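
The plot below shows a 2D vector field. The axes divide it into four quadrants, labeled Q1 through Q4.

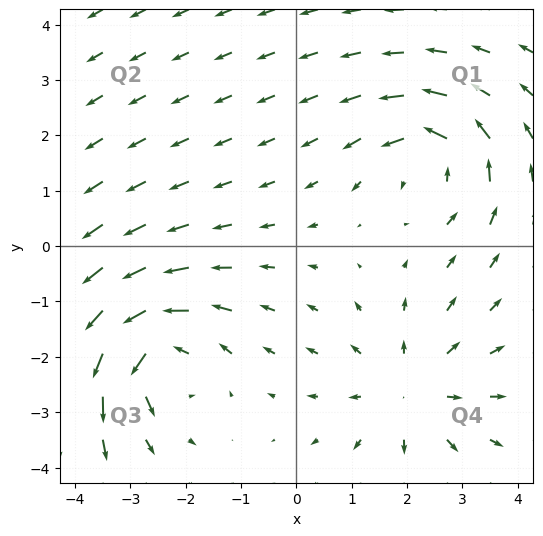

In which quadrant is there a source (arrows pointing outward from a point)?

The source sits at approximately (2.1, -2.6), which lies in quadrant Q4. The divergence there is about +3, positive as expected for a source.

Q4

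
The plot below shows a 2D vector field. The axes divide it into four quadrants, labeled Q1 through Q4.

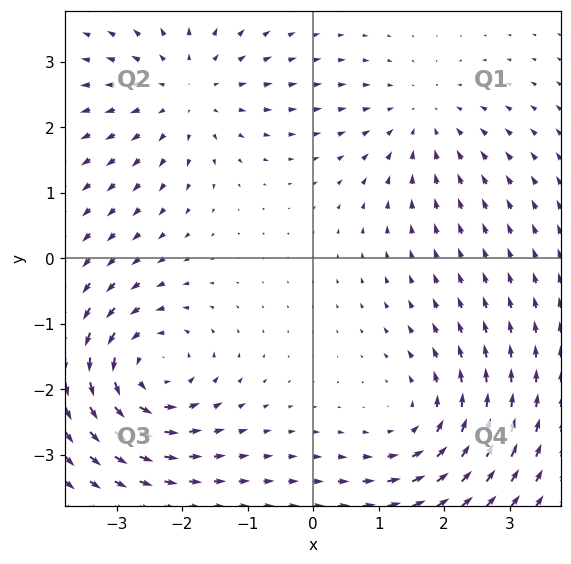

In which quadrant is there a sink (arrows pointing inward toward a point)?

The sink sits at approximately (1.7, 2.1), which lies in quadrant Q1. The divergence there is about -3, negative as expected for a sink.

Q1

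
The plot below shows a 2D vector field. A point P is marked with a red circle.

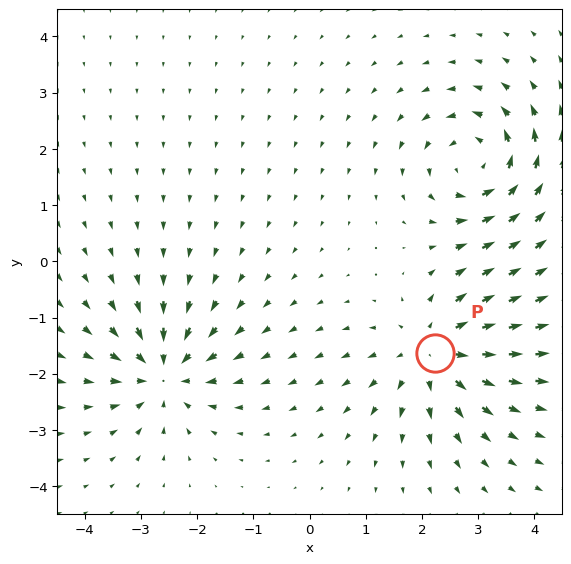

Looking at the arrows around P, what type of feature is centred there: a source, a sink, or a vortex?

At P (2.2, -1.6) the arrows spread outward. Divergence about +5, curl ≈0 — positive divergence with near-zero curl is a source.

source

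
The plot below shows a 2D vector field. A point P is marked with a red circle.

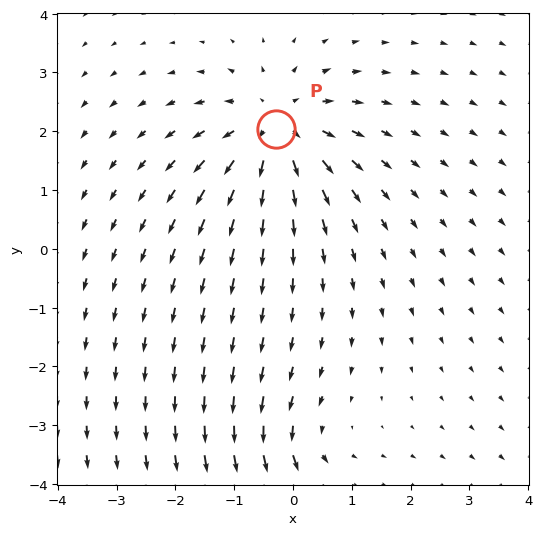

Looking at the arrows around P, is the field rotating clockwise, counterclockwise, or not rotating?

not rotating

Near P at (-0.3, 2.0) the arrows show no circulation. The curl there is ≈0.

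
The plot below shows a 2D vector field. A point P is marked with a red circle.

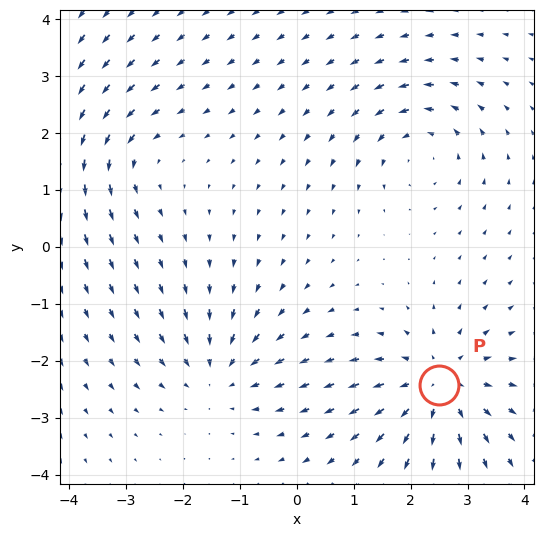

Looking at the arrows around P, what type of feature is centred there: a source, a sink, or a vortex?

At P (2.5, -2.4) the arrows spread outward. Divergence about +5, curl ≈0 — positive divergence with near-zero curl is a source.

source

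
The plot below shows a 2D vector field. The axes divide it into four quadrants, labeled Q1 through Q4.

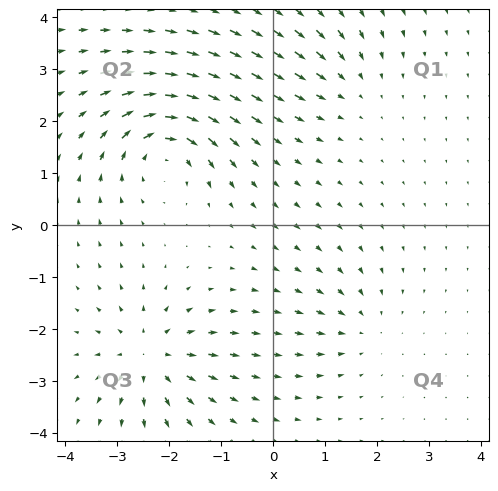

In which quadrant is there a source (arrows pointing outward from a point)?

The source sits at approximately (-2.4, -2.5), which lies in quadrant Q3. The divergence there is about +5, positive as expected for a source.

Q3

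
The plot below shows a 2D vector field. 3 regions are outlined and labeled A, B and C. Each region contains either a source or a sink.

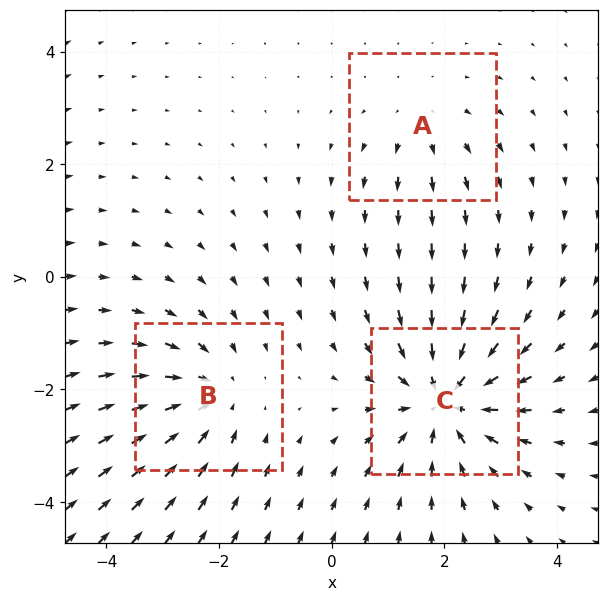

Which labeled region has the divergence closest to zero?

A

Divergence at each region's feature centre — A: about +2, B: about -3, C: about -5. Region A is closest to zero.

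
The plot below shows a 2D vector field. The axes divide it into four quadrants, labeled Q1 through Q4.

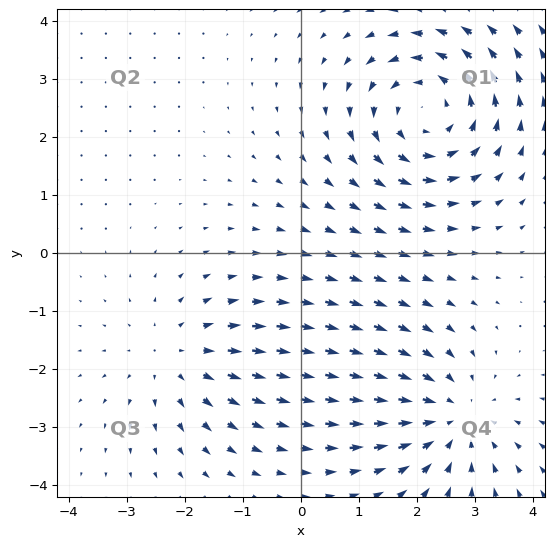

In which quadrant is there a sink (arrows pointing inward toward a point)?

The sink sits at approximately (2.6, -2.8), which lies in quadrant Q4. The divergence there is about -3, negative as expected for a sink.

Q4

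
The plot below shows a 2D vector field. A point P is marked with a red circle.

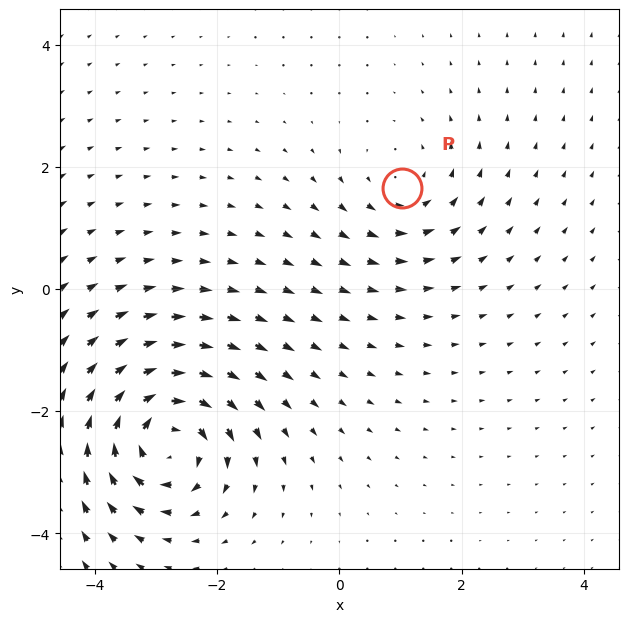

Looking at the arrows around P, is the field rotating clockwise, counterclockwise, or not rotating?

Near P at (1.0, 1.7) the arrows circulate counterclockwise. The curl (z-component) there is about +3; positive curl means counterclockwise rotation.

counterclockwise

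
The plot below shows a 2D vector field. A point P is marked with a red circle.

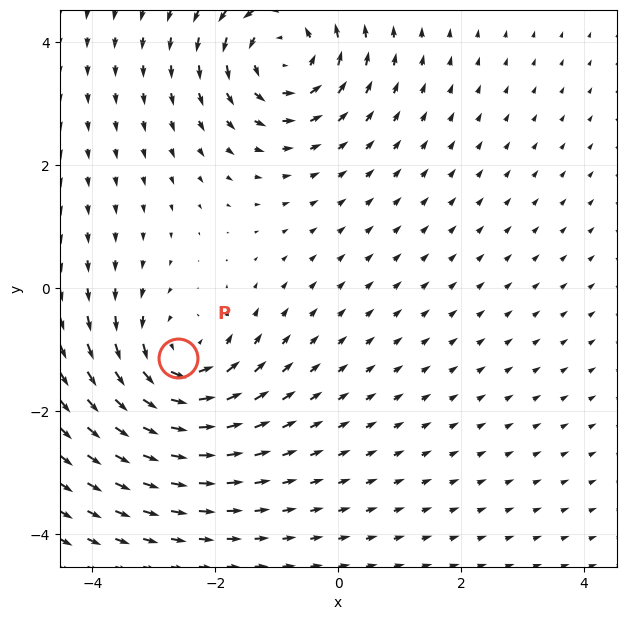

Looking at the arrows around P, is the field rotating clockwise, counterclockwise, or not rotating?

counterclockwise

Near P at (-2.6, -1.1) the arrows circulate counterclockwise. The curl (z-component) there is about +5; positive curl means counterclockwise rotation.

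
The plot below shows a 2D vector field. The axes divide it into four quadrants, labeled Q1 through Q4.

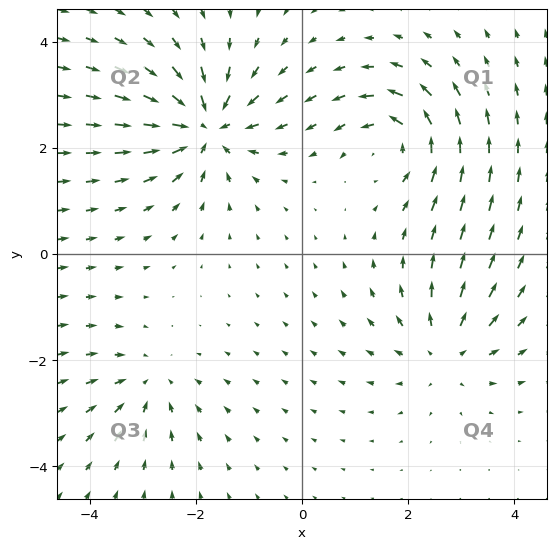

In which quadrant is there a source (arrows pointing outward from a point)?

Q4

The source sits at approximately (2.7, -1.8), which lies in quadrant Q4. The divergence there is about +4, positive as expected for a source.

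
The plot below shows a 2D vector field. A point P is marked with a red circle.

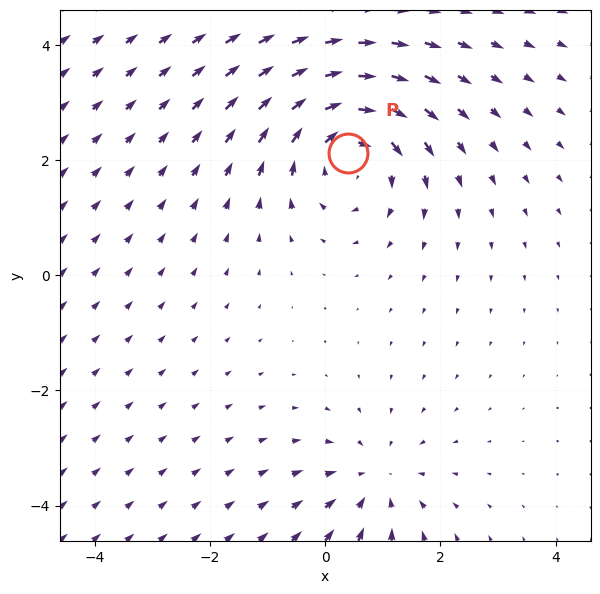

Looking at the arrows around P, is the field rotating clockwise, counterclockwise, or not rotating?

Near P at (0.4, 2.1) the arrows circulate clockwise. The curl (z-component) there is about -4; negative curl means clockwise rotation.

clockwise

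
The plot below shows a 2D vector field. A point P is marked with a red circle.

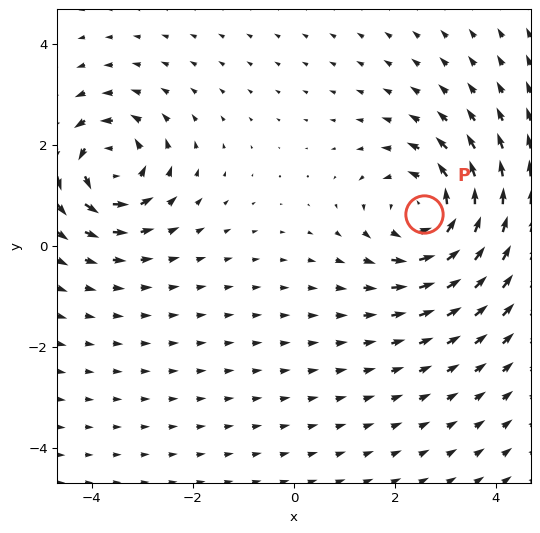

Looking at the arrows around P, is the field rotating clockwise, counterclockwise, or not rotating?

counterclockwise

Near P at (2.6, 0.6) the arrows circulate counterclockwise. The curl (z-component) there is about +3; positive curl means counterclockwise rotation.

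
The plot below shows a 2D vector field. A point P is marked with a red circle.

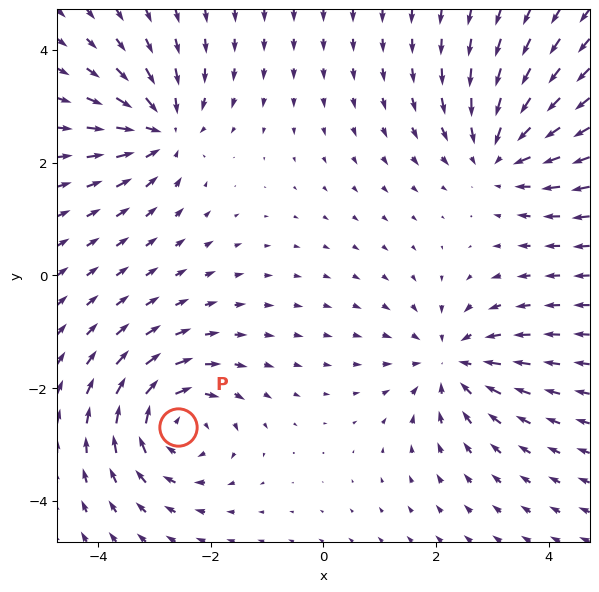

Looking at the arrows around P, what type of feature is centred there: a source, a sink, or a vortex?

vortex

At P (-2.6, -2.7) the arrows circulate clockwise. Divergence ≈0, curl about -5 — near-zero divergence with nonzero curl is a vortex.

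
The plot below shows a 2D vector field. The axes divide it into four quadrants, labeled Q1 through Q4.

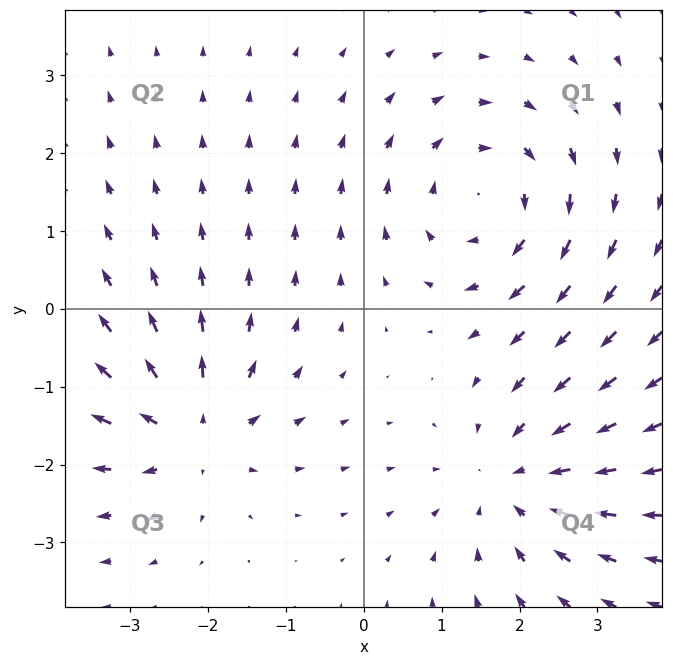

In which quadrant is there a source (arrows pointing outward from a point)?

Q3

The source sits at approximately (-2.2, -1.6), which lies in quadrant Q3. The divergence there is about +5, positive as expected for a source.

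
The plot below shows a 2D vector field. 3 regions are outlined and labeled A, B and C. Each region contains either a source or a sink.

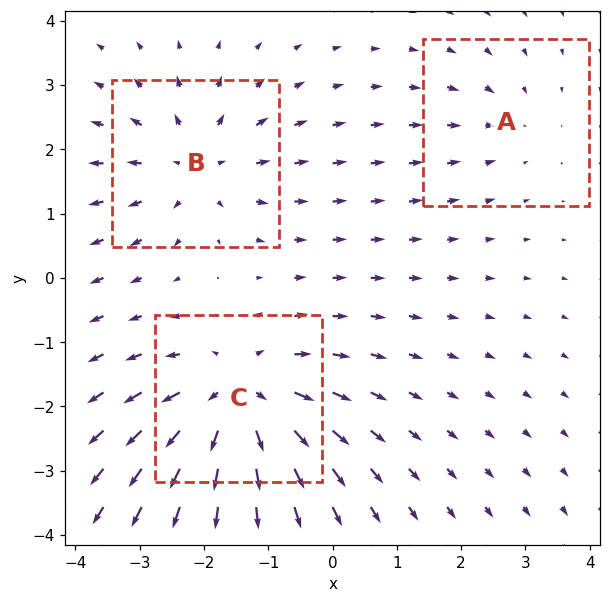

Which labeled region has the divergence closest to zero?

A

Divergence at each region's feature centre — A: about -2, B: about +3, C: about +5. Region A is closest to zero.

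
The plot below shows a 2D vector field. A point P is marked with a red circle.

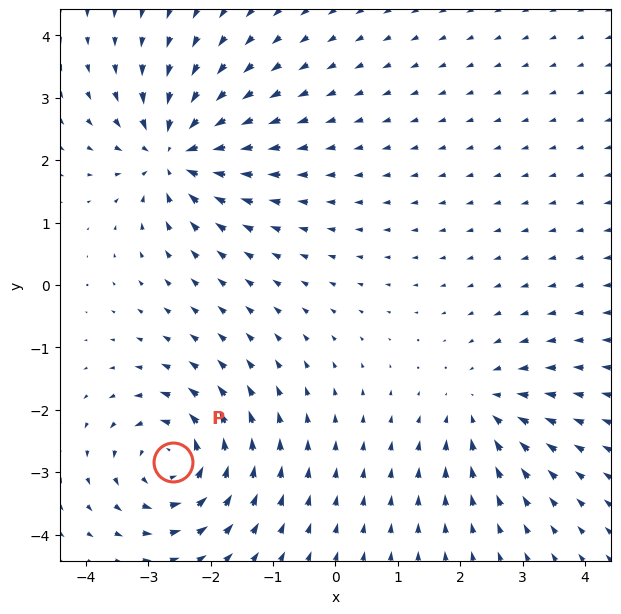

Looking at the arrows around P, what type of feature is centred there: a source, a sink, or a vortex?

At P (-2.6, -2.8) the arrows circulate counterclockwise. Divergence ≈0, curl about +6 — near-zero divergence with nonzero curl is a vortex.

vortex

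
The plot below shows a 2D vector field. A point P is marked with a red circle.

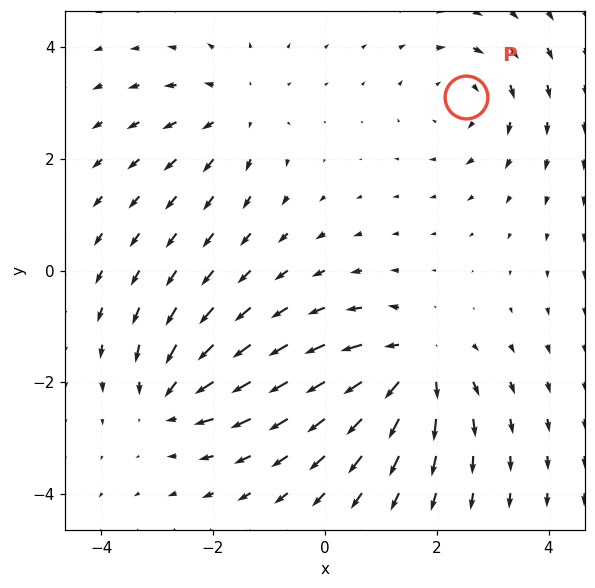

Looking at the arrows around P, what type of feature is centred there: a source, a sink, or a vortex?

At P (2.5, 3.1) the arrows circulate clockwise. Divergence ≈0, curl about -3 — near-zero divergence with nonzero curl is a vortex.

vortex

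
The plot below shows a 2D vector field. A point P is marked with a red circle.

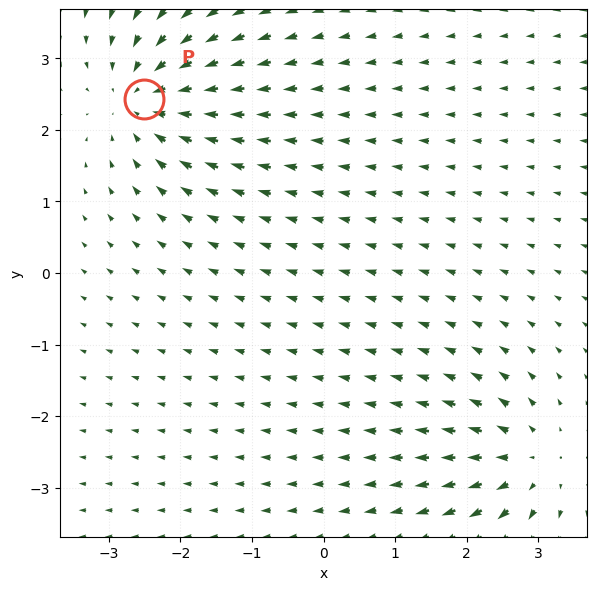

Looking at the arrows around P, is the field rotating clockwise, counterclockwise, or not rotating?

Near P at (-2.5, 2.4) the arrows show no circulation. The curl there is ≈0.

not rotating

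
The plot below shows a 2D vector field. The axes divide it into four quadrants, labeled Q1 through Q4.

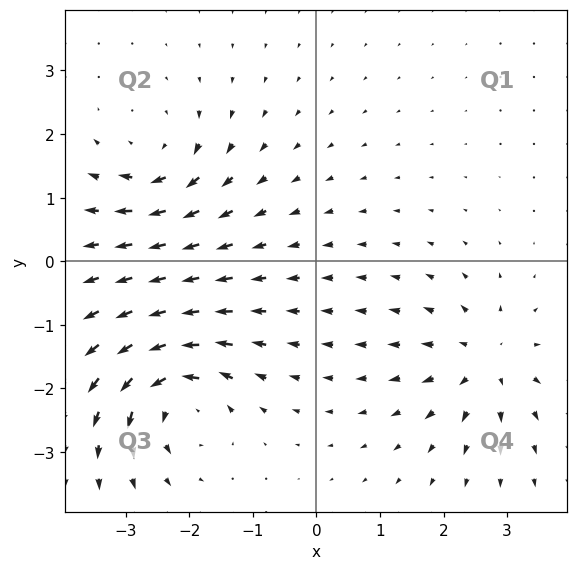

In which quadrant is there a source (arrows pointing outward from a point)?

The source sits at approximately (2.6, -1.6), which lies in quadrant Q4. The divergence there is about +4, positive as expected for a source.

Q4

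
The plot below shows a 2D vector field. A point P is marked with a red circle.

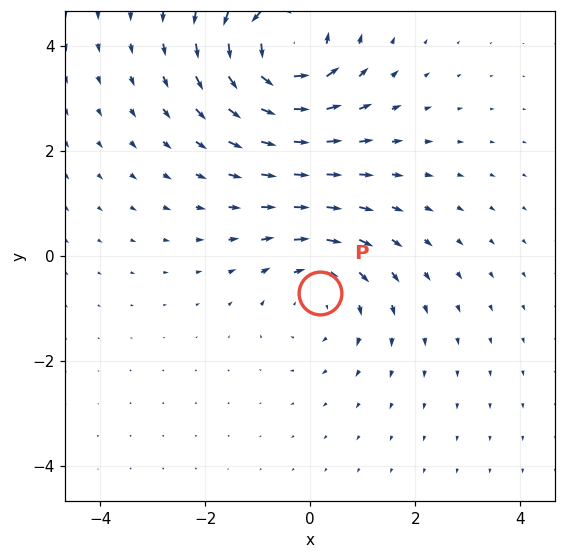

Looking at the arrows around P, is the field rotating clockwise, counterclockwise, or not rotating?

Near P at (0.2, -0.7) the arrows circulate clockwise. The curl (z-component) there is about -2; negative curl means clockwise rotation.

clockwise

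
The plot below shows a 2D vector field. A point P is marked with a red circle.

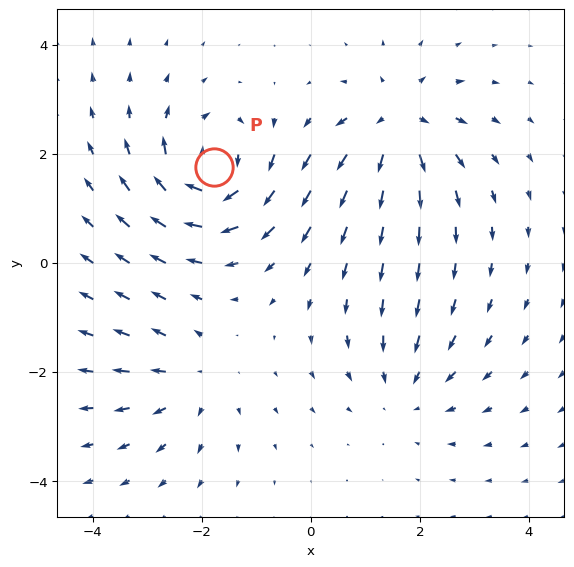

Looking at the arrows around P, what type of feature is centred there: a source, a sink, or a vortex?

At P (-1.8, 1.8) the arrows circulate clockwise. Divergence ≈0, curl about -5 — near-zero divergence with nonzero curl is a vortex.

vortex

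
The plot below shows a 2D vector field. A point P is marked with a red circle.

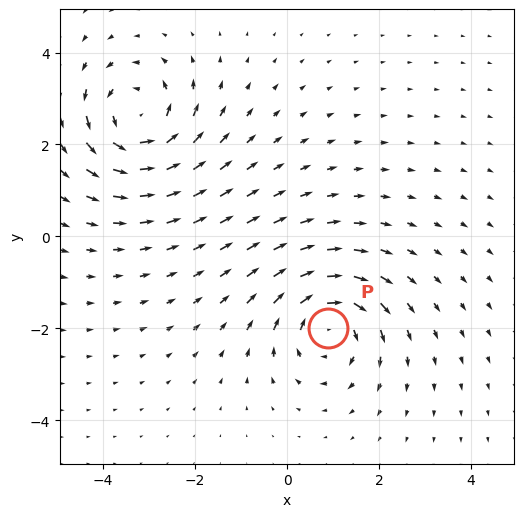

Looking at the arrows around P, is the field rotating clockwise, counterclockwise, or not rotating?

clockwise

Near P at (0.9, -2.0) the arrows circulate clockwise. The curl (z-component) there is about -5; negative curl means clockwise rotation.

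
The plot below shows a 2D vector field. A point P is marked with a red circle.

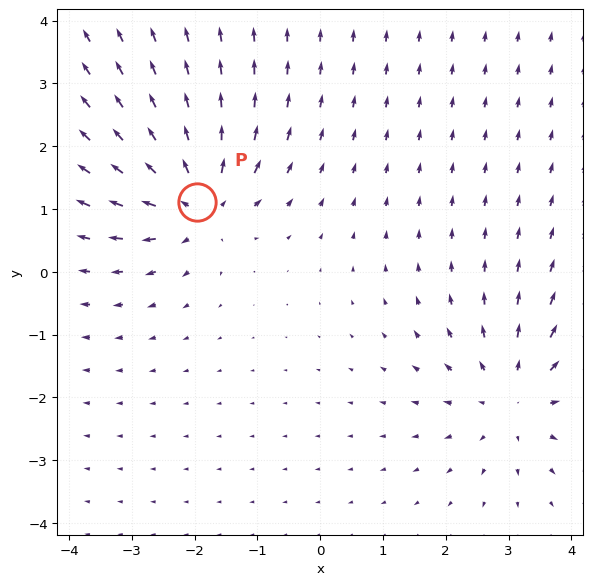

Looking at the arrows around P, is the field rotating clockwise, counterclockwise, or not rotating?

not rotating

Near P at (-2.0, 1.1) the arrows show no circulation. The curl there is ≈0.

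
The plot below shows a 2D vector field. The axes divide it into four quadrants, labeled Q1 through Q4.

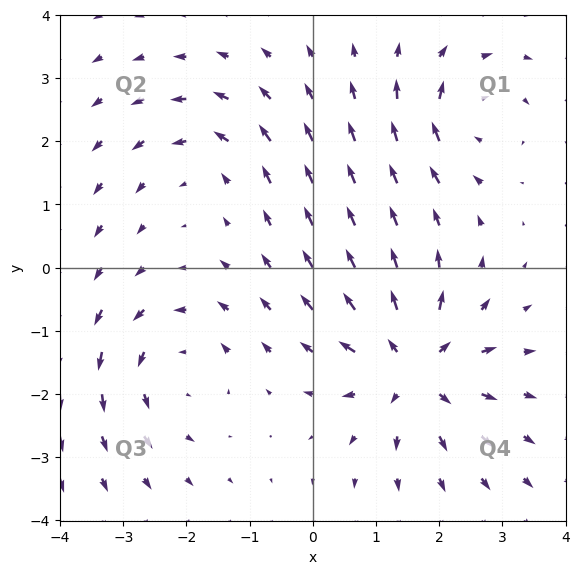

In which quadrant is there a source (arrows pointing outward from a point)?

Q4

The source sits at approximately (1.6, -1.6), which lies in quadrant Q4. The divergence there is about +5, positive as expected for a source.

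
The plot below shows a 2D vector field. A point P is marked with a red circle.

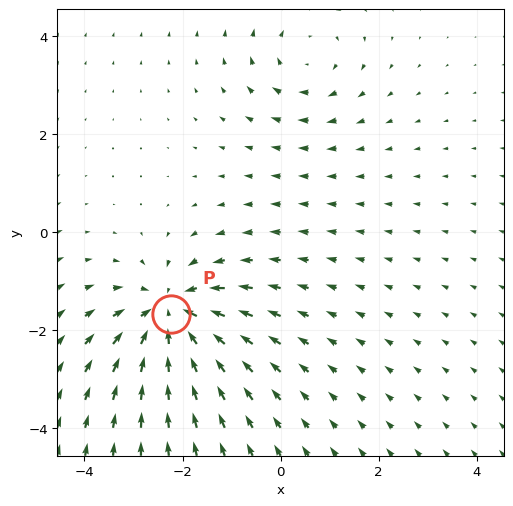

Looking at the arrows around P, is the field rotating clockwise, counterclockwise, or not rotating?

not rotating

Near P at (-2.2, -1.7) the arrows show no circulation. The curl there is ≈0.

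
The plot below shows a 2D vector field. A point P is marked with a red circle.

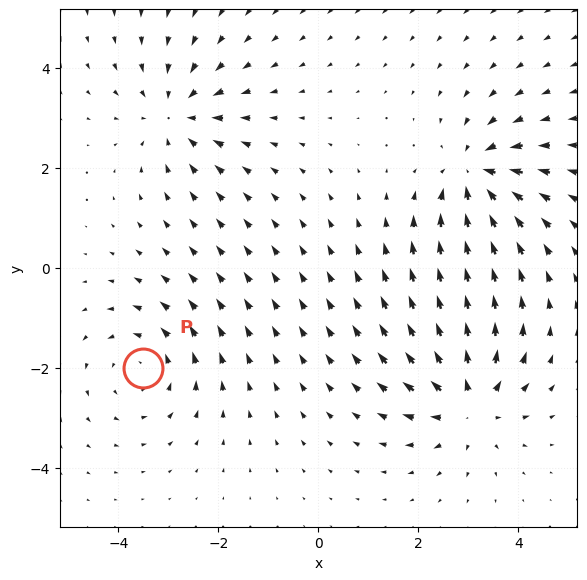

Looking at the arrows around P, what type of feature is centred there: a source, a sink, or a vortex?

vortex

At P (-3.5, -2.0) the arrows circulate counterclockwise. Divergence ≈0, curl about +4 — near-zero divergence with nonzero curl is a vortex.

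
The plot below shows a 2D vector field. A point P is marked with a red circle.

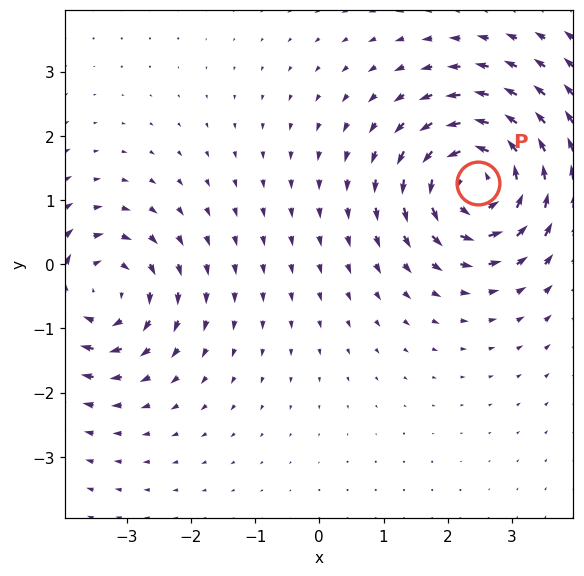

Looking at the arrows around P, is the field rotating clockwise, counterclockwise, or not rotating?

Near P at (2.5, 1.3) the arrows circulate counterclockwise. The curl (z-component) there is about +6; positive curl means counterclockwise rotation.

counterclockwise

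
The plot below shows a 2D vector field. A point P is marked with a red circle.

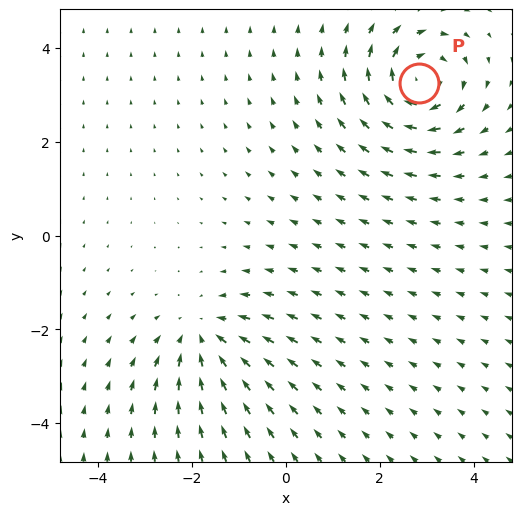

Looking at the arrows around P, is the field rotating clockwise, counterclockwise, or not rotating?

Near P at (2.8, 3.2) the arrows circulate clockwise. The curl (z-component) there is about -6; negative curl means clockwise rotation.

clockwise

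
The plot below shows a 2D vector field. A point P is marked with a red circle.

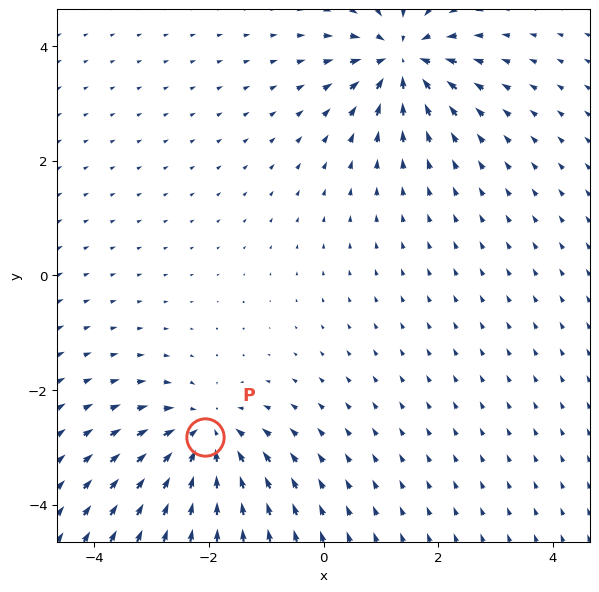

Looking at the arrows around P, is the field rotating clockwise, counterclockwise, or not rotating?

not rotating

Near P at (-2.1, -2.8) the arrows show no circulation. The curl there is ≈0.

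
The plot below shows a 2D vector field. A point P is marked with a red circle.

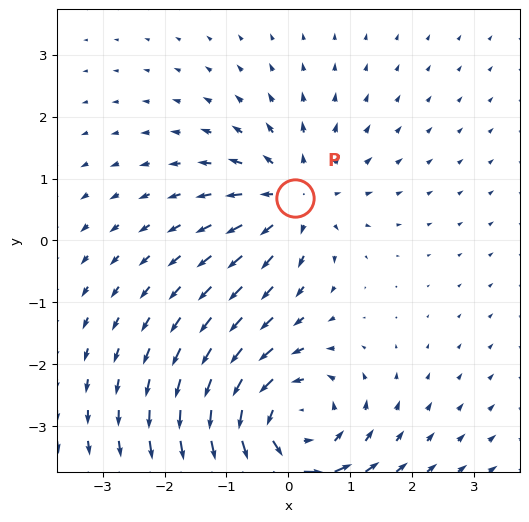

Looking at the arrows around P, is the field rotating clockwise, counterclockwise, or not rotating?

not rotating

Near P at (0.1, 0.7) the arrows show no circulation. The curl there is ≈0.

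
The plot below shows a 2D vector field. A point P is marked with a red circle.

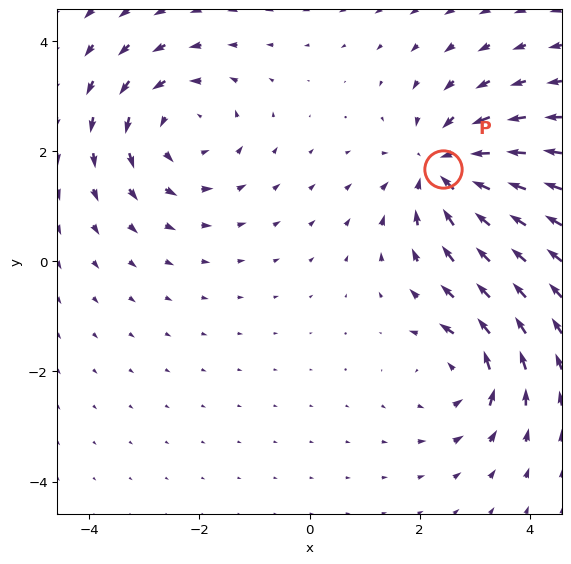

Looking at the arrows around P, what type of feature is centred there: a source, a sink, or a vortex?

sink

At P (2.4, 1.7) the arrows converge inward. Divergence about -5, curl ≈0 — negative divergence with near-zero curl is a sink.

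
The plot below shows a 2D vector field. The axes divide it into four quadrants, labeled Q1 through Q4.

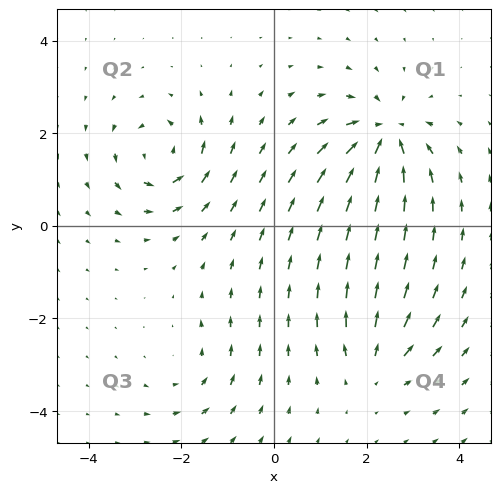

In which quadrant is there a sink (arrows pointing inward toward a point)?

The sink sits at approximately (2.4, 2.0), which lies in quadrant Q1. The divergence there is about -7, negative as expected for a sink.

Q1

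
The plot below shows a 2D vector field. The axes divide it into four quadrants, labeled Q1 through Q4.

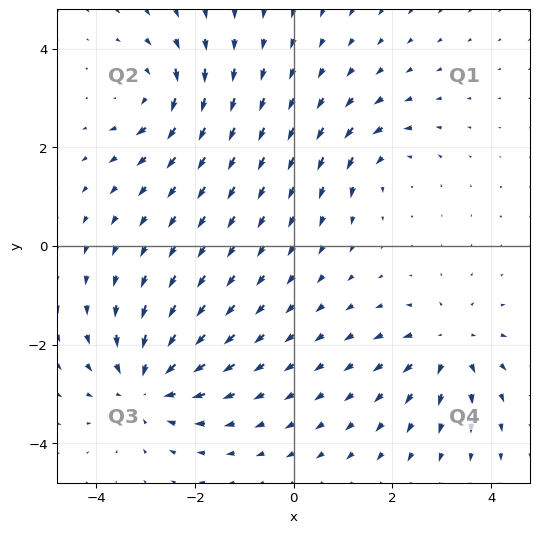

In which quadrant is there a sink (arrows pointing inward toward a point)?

The sink sits at approximately (-3.0, -2.8), which lies in quadrant Q3. The divergence there is about -5, negative as expected for a sink.

Q3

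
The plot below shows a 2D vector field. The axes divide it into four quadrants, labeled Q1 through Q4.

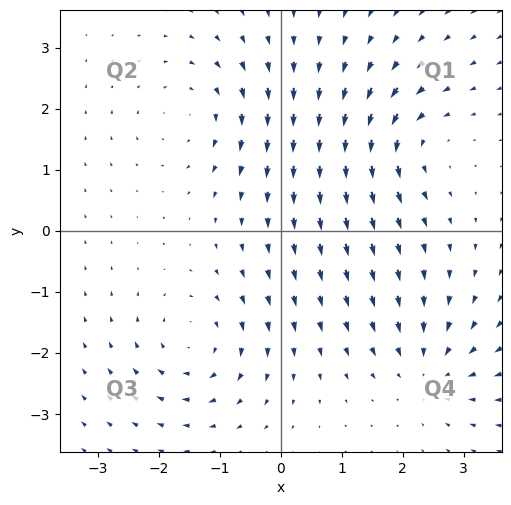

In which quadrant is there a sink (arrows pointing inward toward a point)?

The sink sits at approximately (2.4, -2.3), which lies in quadrant Q4. The divergence there is about -5, negative as expected for a sink.

Q4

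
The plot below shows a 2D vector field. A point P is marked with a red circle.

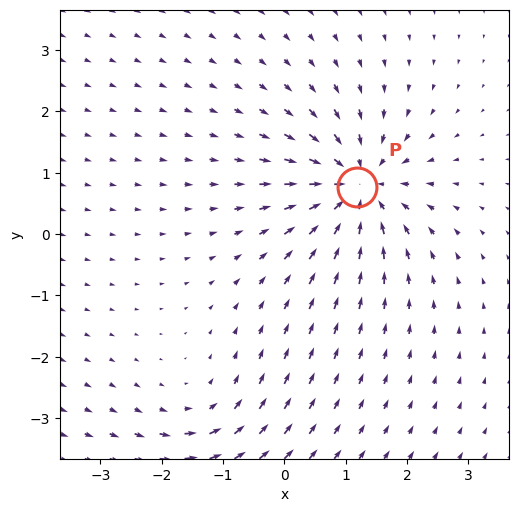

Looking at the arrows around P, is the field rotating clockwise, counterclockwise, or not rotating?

not rotating

Near P at (1.2, 0.8) the arrows show no circulation. The curl there is ≈0.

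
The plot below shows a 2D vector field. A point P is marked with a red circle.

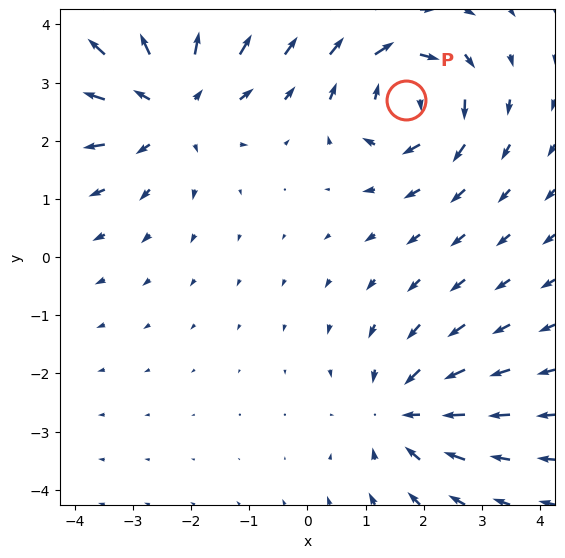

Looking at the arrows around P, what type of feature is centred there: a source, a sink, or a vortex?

At P (1.7, 2.7) the arrows circulate clockwise. Divergence ≈0, curl about -4 — near-zero divergence with nonzero curl is a vortex.

vortex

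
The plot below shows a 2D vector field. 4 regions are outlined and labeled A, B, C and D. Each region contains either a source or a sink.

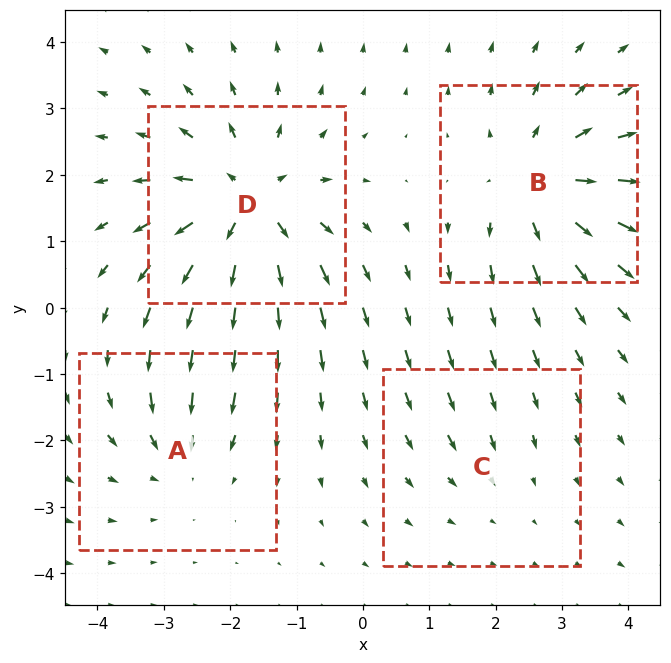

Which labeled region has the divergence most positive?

Divergence at each region's feature centre — A: about -3, B: about +5, C: about -2, D: about +7. Region D is most positive.

D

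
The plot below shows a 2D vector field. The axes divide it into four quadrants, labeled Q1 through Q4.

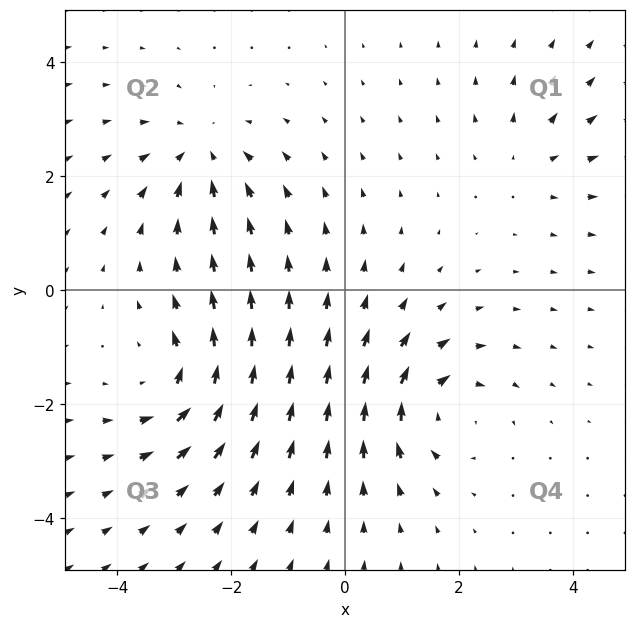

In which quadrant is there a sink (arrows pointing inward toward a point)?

Q2

The sink sits at approximately (-2.5, 2.4), which lies in quadrant Q2. The divergence there is about -4, negative as expected for a sink.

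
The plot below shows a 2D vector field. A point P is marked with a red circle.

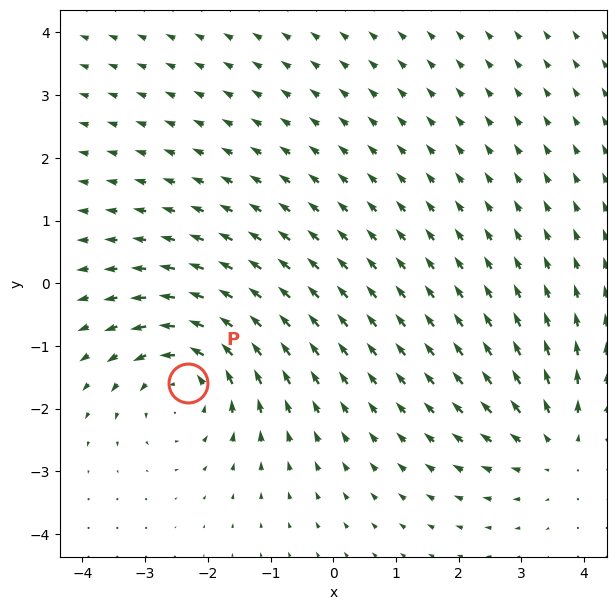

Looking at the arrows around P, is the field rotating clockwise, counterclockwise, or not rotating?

counterclockwise

Near P at (-2.3, -1.6) the arrows circulate counterclockwise. The curl (z-component) there is about +3; positive curl means counterclockwise rotation.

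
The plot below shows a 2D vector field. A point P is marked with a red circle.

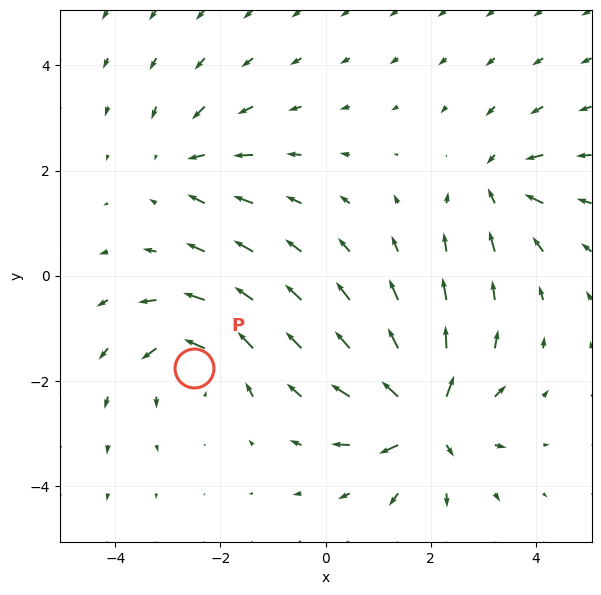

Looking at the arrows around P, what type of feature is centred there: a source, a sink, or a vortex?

vortex

At P (-2.5, -1.8) the arrows circulate counterclockwise. Divergence ≈0, curl about +5 — near-zero divergence with nonzero curl is a vortex.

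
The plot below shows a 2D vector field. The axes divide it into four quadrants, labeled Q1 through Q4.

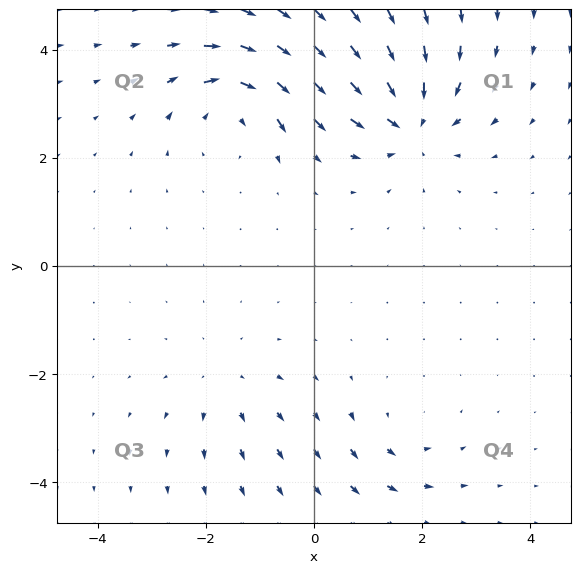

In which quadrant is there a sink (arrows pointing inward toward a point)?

Q1

The sink sits at approximately (1.8, 2.7), which lies in quadrant Q1. The divergence there is about -6, negative as expected for a sink.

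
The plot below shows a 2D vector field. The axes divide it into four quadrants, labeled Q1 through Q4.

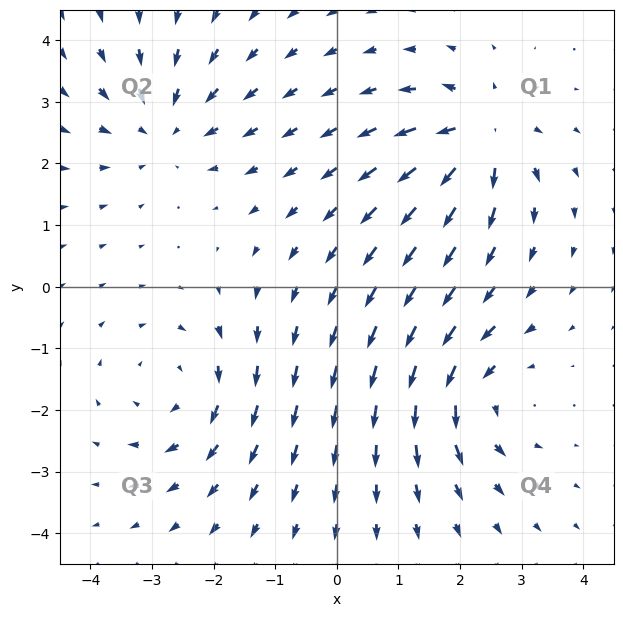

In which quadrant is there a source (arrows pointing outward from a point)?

Q1

The source sits at approximately (2.3, 2.5), which lies in quadrant Q1. The divergence there is about +5, positive as expected for a source.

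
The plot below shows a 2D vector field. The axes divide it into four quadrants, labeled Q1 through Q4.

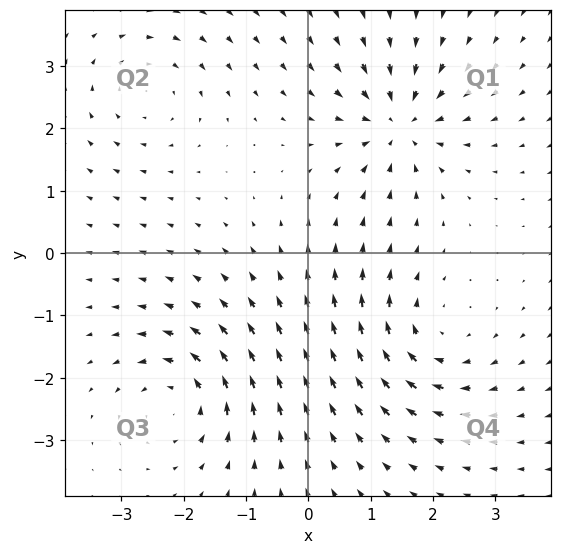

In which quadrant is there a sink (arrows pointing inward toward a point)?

Q1

The sink sits at approximately (1.5, 2.1), which lies in quadrant Q1. The divergence there is about -6, negative as expected for a sink.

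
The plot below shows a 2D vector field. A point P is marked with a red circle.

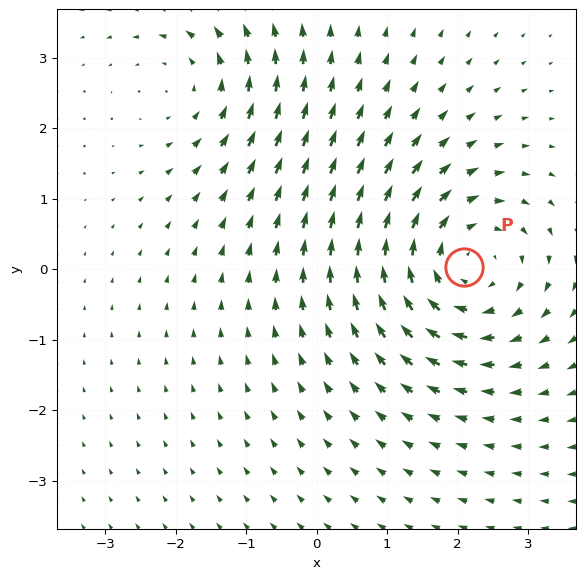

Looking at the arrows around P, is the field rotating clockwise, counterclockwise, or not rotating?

clockwise

Near P at (2.1, 0.0) the arrows circulate clockwise. The curl (z-component) there is about -4; negative curl means clockwise rotation.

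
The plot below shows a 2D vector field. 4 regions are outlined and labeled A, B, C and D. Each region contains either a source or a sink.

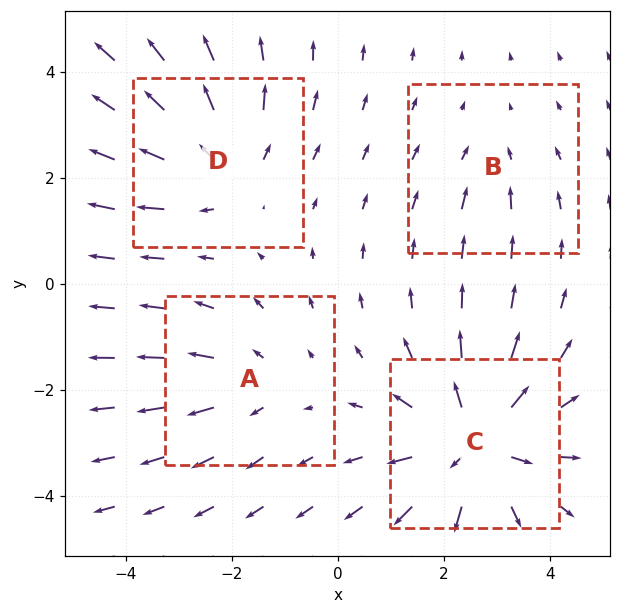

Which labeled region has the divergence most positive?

C

Divergence at each region's feature centre — A: about +3, B: about -2, C: about +6, D: about +4. Region C is most positive.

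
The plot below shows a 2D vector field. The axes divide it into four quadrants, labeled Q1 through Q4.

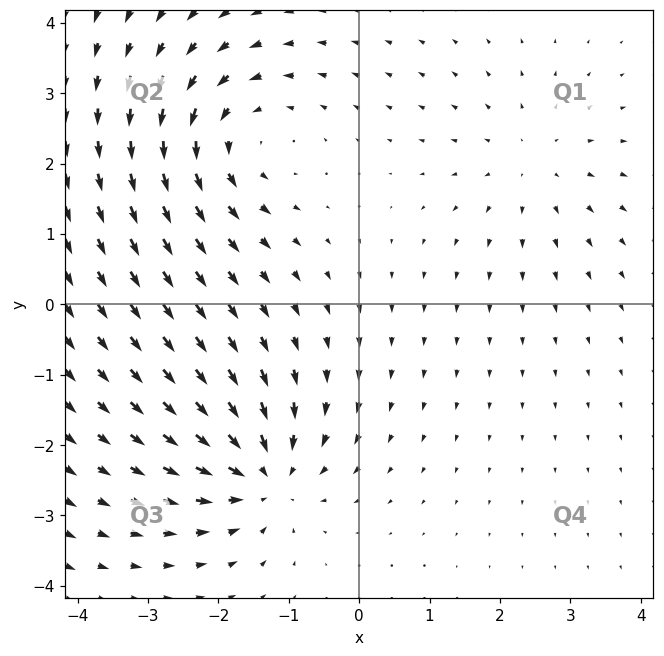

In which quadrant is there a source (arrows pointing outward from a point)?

Q1

The source sits at approximately (2.5, 2.0), which lies in quadrant Q1. The divergence there is about +2, positive as expected for a source.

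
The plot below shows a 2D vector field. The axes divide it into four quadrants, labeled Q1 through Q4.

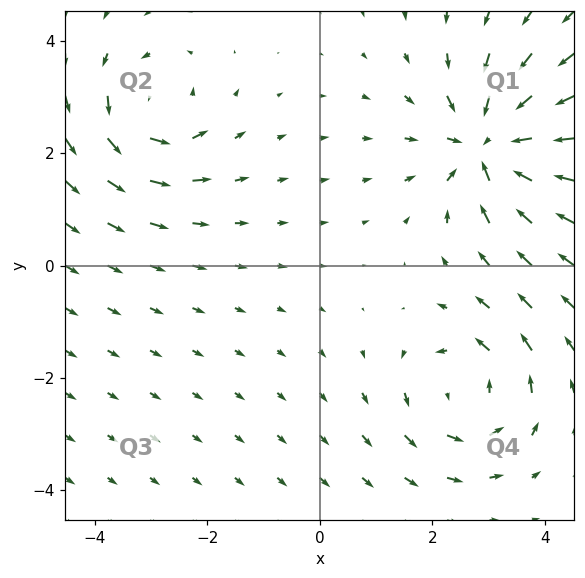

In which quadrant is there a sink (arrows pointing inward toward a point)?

The sink sits at approximately (3.0, 2.1), which lies in quadrant Q1. The divergence there is about -6, negative as expected for a sink.

Q1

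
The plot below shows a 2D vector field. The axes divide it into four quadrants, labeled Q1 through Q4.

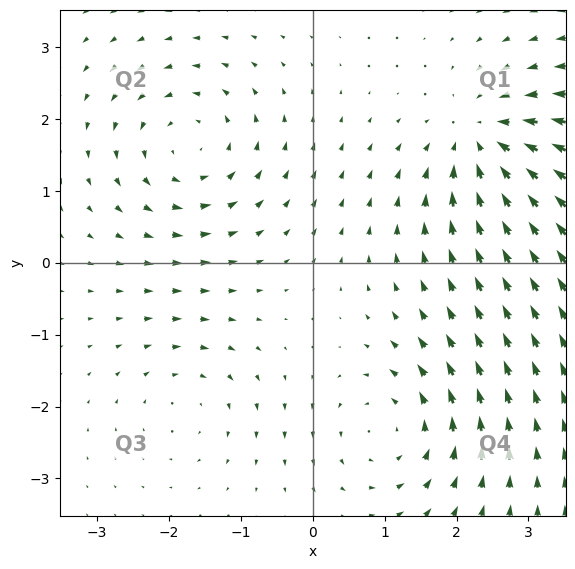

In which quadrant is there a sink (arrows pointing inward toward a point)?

Q1

The sink sits at approximately (2.4, 1.7), which lies in quadrant Q1. The divergence there is about -6, negative as expected for a sink.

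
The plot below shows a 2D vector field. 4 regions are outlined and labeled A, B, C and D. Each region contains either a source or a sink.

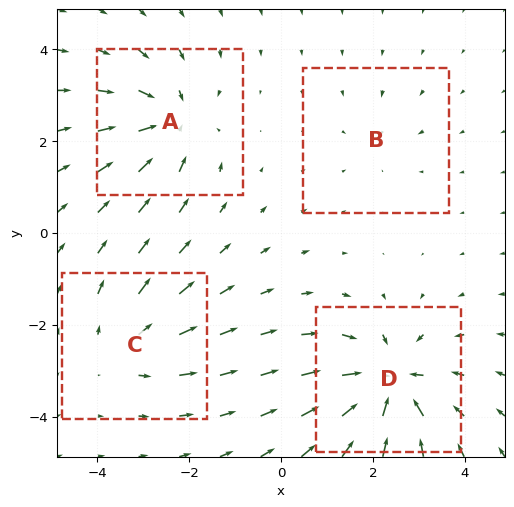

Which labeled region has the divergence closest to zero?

Divergence at each region's feature centre — A: about -5, B: about -2, C: about +3, D: about -7. Region B is closest to zero.

B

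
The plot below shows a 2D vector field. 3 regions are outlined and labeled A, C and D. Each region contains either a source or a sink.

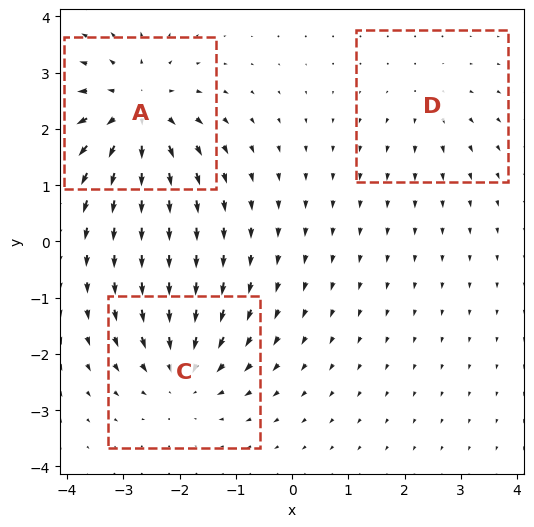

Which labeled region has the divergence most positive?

Divergence at each region's feature centre — A: about +5, C: about -4, D: about +2. Region A is most positive.

A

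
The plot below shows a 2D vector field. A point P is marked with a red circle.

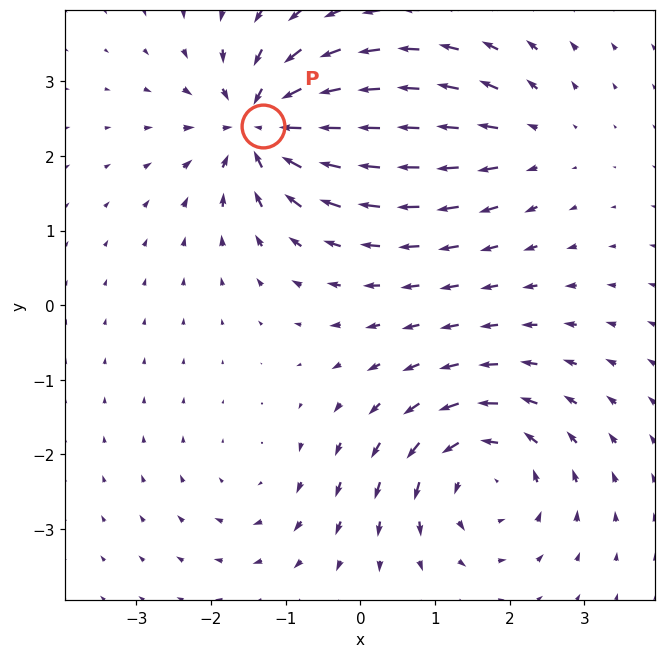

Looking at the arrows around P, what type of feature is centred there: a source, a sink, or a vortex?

At P (-1.3, 2.4) the arrows converge inward. Divergence about -7, curl ≈0 — negative divergence with near-zero curl is a sink.

sink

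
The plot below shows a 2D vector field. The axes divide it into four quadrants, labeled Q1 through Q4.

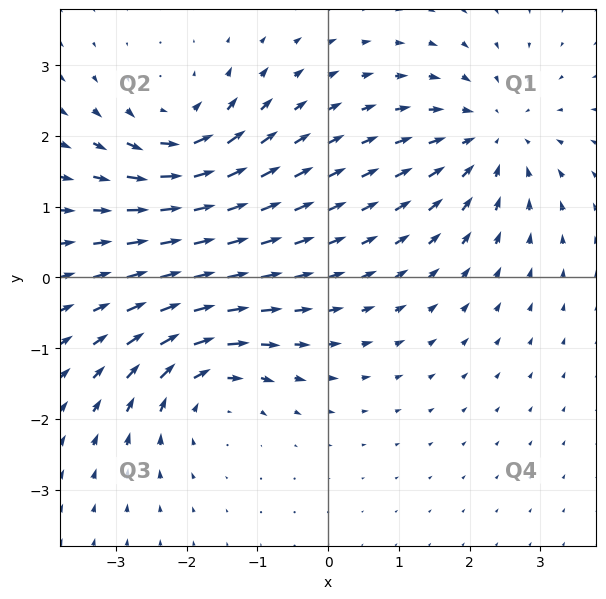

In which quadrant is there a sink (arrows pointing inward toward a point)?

Q1

The sink sits at approximately (2.3, 2.0), which lies in quadrant Q1. The divergence there is about -5, negative as expected for a sink.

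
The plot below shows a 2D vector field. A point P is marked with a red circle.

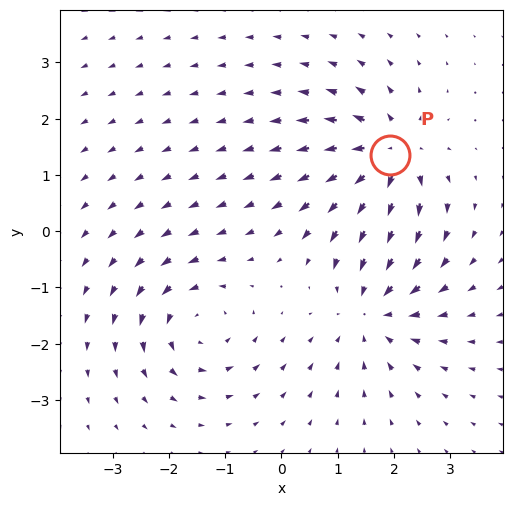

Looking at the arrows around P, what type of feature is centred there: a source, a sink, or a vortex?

At P (1.9, 1.3) the arrows spread outward. Divergence about +6, curl ≈0 — positive divergence with near-zero curl is a source.

source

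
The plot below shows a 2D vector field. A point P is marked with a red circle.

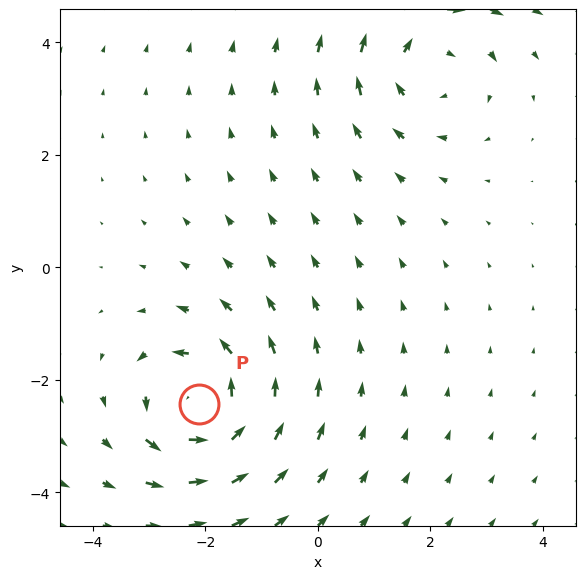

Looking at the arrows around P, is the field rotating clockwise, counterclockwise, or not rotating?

counterclockwise

Near P at (-2.1, -2.4) the arrows circulate counterclockwise. The curl (z-component) there is about +6; positive curl means counterclockwise rotation.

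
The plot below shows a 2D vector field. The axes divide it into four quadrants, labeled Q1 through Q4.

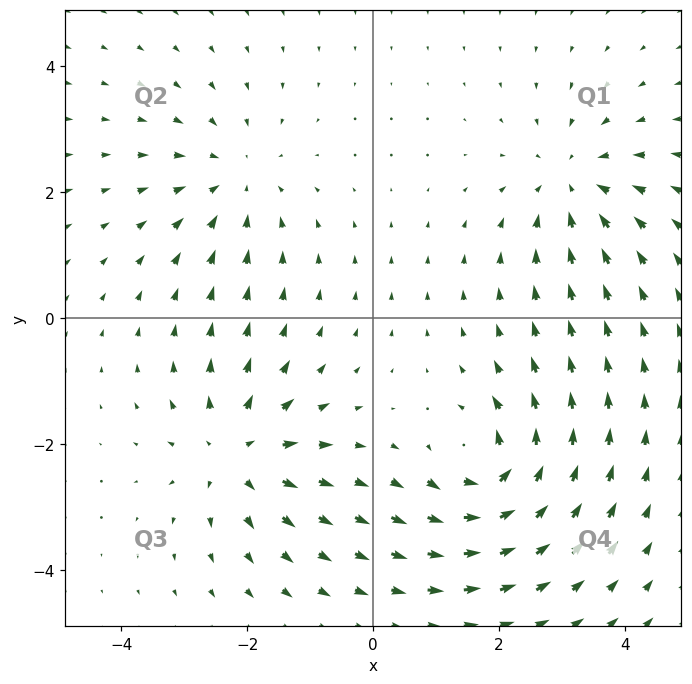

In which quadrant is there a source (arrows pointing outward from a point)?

The source sits at approximately (-2.2, -2.1), which lies in quadrant Q3. The divergence there is about +5, positive as expected for a source.

Q3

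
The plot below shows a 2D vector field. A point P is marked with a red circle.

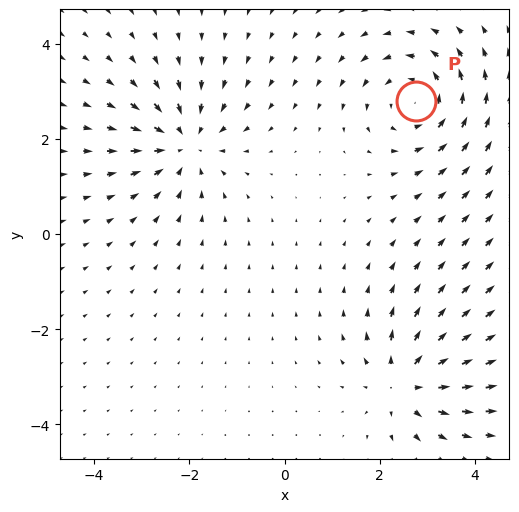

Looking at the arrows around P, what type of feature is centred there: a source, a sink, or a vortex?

vortex

At P (2.8, 2.8) the arrows circulate counterclockwise. Divergence ≈0, curl about +4 — near-zero divergence with nonzero curl is a vortex.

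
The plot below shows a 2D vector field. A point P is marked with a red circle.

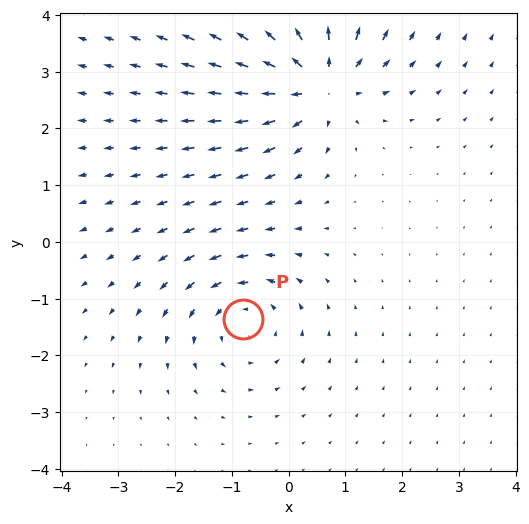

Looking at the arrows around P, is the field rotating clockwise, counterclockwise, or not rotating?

Near P at (-0.8, -1.4) the arrows circulate counterclockwise. The curl (z-component) there is about +3; positive curl means counterclockwise rotation.

counterclockwise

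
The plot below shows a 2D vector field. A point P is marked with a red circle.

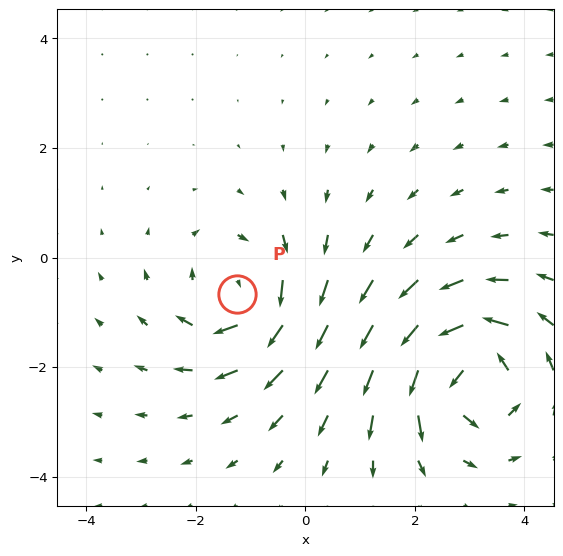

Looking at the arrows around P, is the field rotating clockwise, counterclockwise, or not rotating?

clockwise

Near P at (-1.2, -0.7) the arrows circulate clockwise. The curl (z-component) there is about -4; negative curl means clockwise rotation.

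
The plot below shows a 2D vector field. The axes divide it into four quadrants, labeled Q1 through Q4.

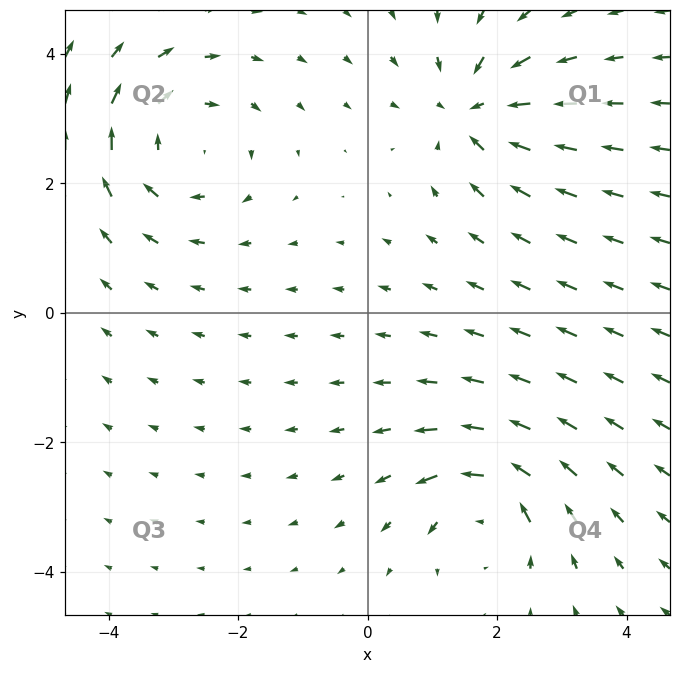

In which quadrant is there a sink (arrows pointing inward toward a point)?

Q1

The sink sits at approximately (1.7, 3.1), which lies in quadrant Q1. The divergence there is about -5, negative as expected for a sink.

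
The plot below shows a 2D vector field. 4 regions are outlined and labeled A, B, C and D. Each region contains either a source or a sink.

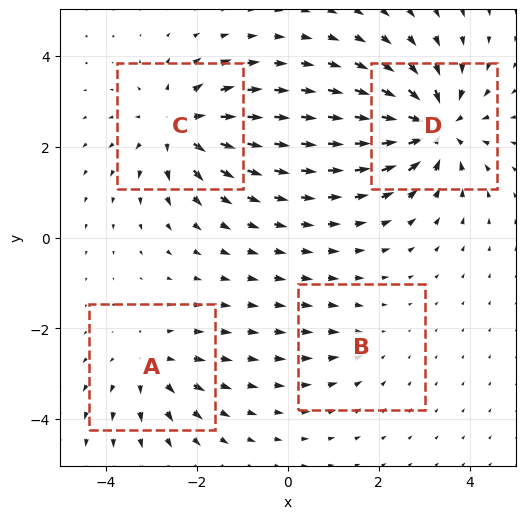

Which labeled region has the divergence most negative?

Divergence at each region's feature centre — A: about +4, B: about -2, C: about +5, D: about -7. Region D is most negative.

D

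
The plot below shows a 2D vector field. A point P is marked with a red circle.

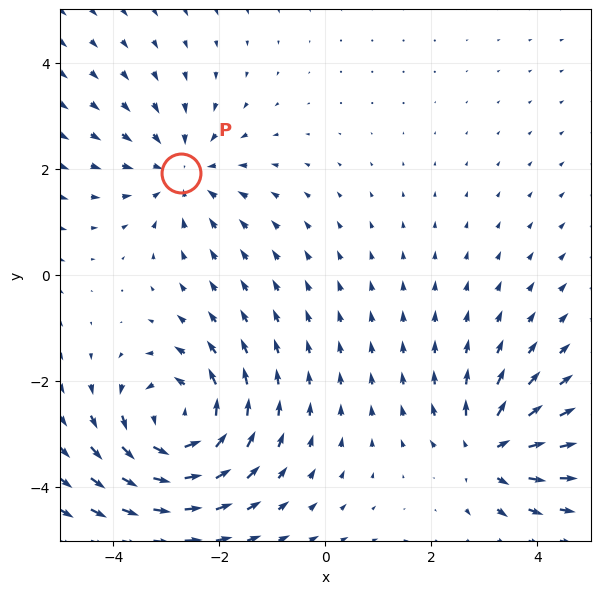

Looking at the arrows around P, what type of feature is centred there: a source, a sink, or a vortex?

At P (-2.7, 1.9) the arrows converge inward. Divergence about -3, curl ≈0 — negative divergence with near-zero curl is a sink.

sink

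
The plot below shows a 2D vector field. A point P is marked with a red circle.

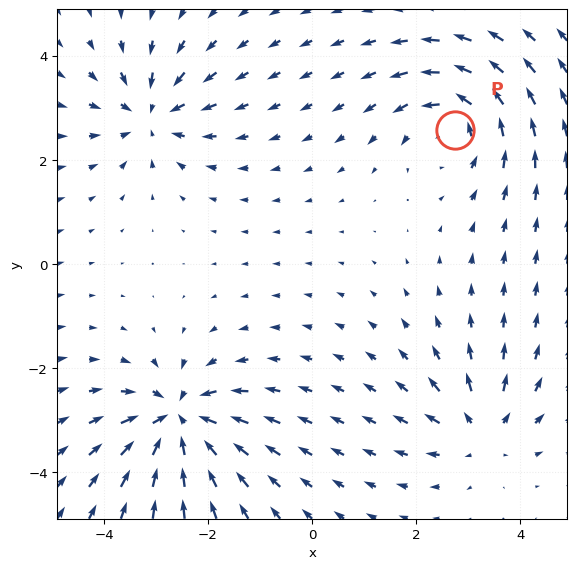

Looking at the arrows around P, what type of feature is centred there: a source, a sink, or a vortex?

At P (2.7, 2.6) the arrows circulate counterclockwise. Divergence ≈0, curl about +4 — near-zero divergence with nonzero curl is a vortex.

vortex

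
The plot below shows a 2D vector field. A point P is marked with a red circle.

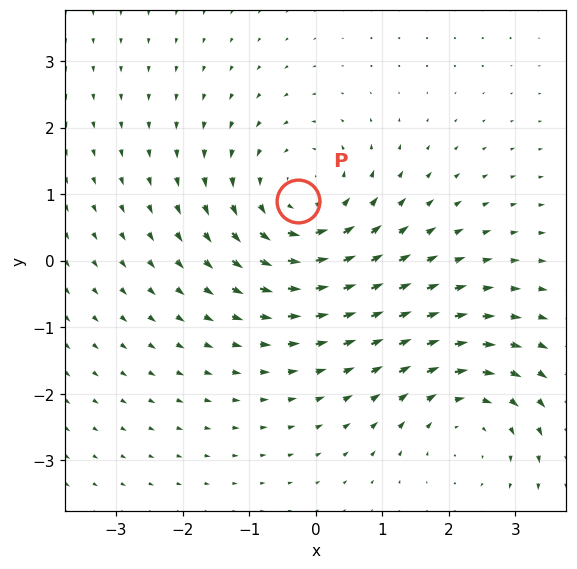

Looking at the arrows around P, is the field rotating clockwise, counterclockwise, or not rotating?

counterclockwise

Near P at (-0.3, 0.9) the arrows circulate counterclockwise. The curl (z-component) there is about +3; positive curl means counterclockwise rotation.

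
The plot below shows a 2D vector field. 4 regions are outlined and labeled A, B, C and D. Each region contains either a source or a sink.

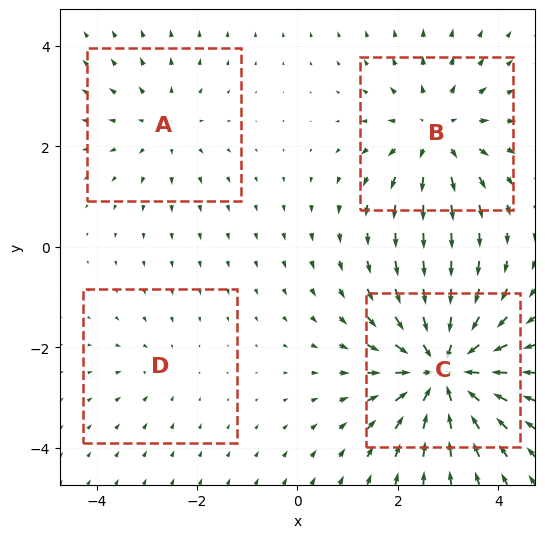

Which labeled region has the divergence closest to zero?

D

Divergence at each region's feature centre — A: about +3, B: about +4, C: about -7, D: about -2. Region D is closest to zero.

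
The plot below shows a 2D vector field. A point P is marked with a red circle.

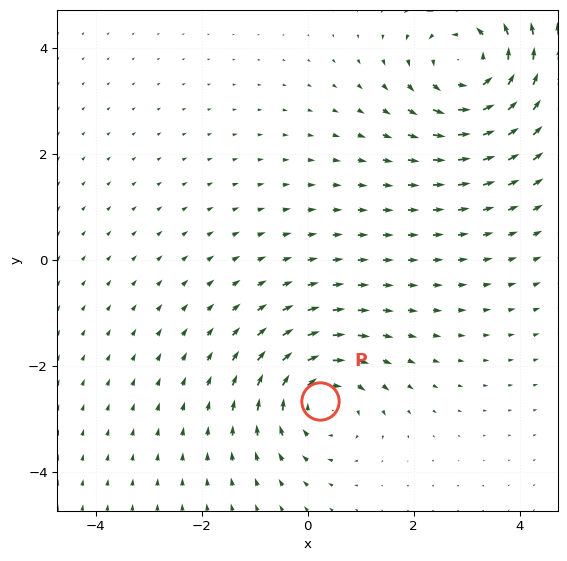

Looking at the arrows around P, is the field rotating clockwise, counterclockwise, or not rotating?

Near P at (0.2, -2.7) the arrows circulate clockwise. The curl (z-component) there is about -4; negative curl means clockwise rotation.

clockwise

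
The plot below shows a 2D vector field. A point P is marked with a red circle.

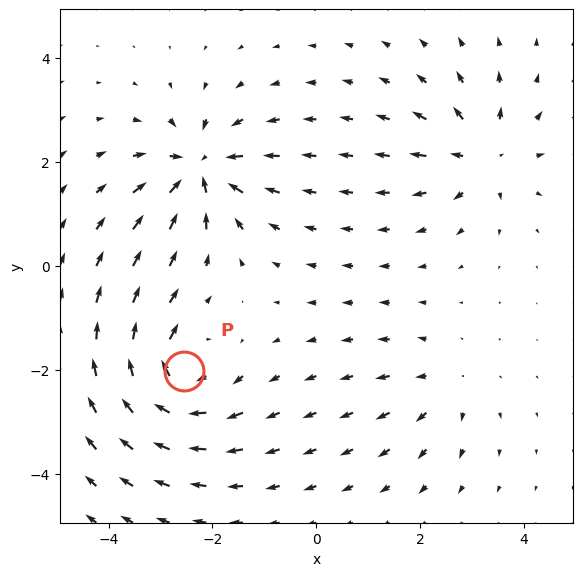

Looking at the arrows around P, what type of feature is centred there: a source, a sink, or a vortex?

vortex

At P (-2.5, -2.0) the arrows circulate clockwise. Divergence ≈0, curl about -7 — near-zero divergence with nonzero curl is a vortex.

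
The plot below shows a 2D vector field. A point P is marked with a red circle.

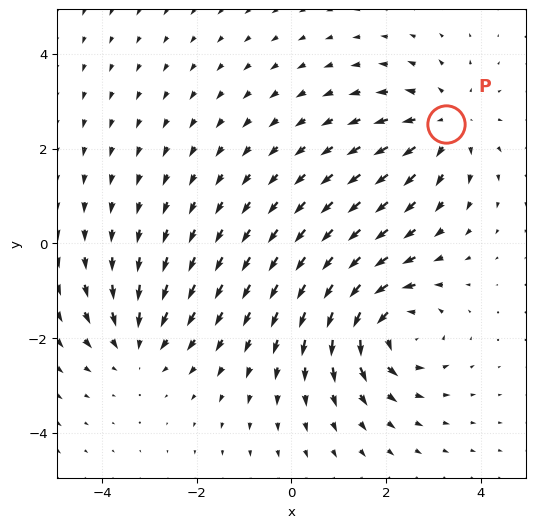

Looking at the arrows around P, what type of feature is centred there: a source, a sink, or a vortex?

source

At P (3.3, 2.5) the arrows spread outward. Divergence about +3, curl ≈0 — positive divergence with near-zero curl is a source.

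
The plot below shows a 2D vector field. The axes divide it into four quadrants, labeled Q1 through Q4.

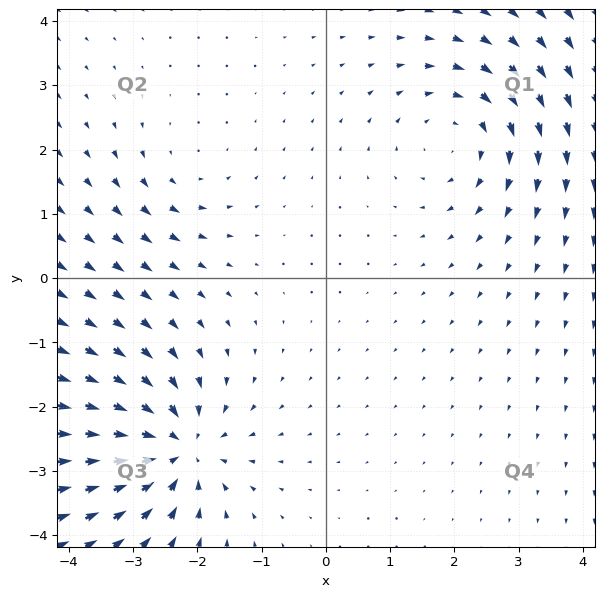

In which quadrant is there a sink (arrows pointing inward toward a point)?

The sink sits at approximately (-2.3, -2.7), which lies in quadrant Q3. The divergence there is about -6, negative as expected for a sink.

Q3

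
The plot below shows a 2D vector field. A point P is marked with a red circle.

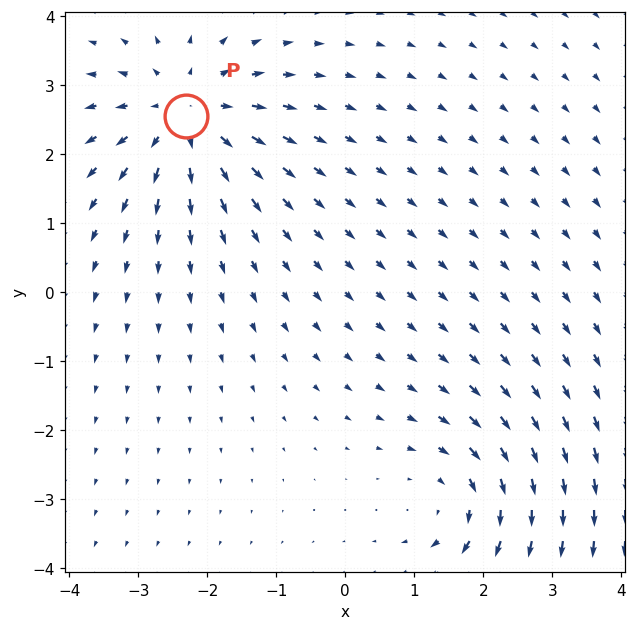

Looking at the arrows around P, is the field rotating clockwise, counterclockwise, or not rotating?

not rotating

Near P at (-2.3, 2.6) the arrows show no circulation. The curl there is ≈0.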